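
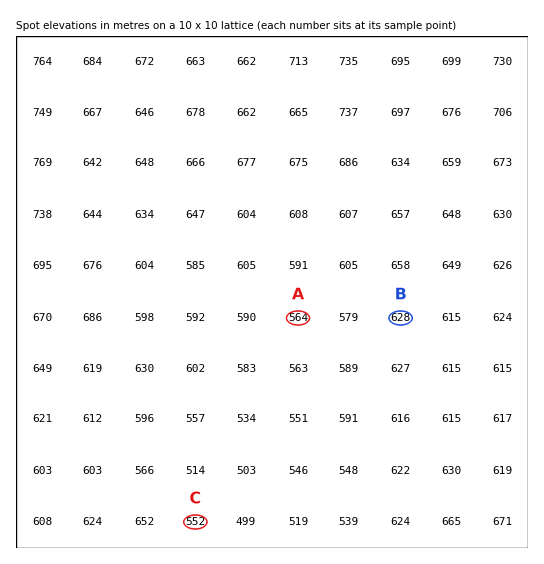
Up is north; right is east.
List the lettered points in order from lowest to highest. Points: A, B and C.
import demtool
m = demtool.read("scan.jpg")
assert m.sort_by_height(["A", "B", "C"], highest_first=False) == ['C', 'A', 'B']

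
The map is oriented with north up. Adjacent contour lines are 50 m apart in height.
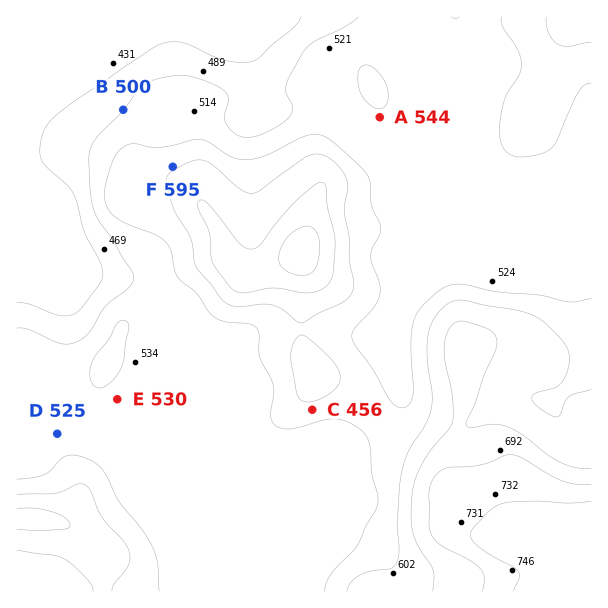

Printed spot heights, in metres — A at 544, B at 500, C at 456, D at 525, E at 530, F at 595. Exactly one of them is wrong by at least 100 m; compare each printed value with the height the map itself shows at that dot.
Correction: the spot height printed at C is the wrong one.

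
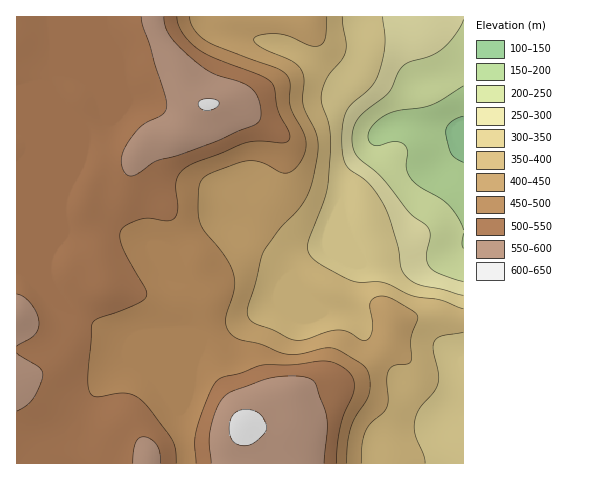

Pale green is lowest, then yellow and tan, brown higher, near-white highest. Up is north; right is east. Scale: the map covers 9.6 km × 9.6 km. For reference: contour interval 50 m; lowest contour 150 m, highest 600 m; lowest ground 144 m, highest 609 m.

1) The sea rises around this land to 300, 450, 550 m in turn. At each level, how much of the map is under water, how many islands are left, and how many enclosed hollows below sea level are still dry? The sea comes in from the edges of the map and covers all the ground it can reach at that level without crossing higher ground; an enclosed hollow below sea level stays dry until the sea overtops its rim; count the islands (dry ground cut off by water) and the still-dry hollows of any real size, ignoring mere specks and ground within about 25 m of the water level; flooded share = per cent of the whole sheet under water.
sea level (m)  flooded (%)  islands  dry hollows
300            12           0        0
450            43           0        0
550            89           0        0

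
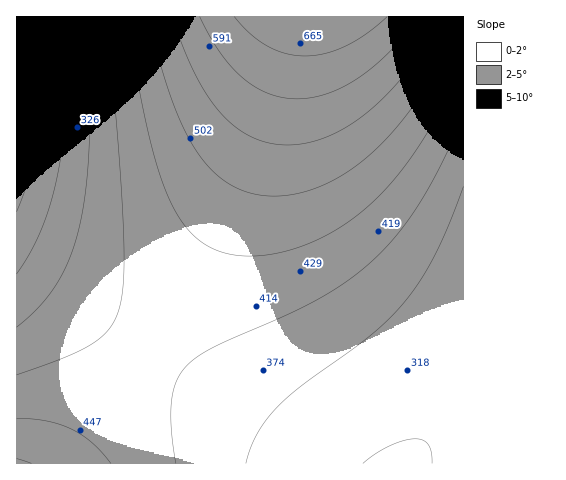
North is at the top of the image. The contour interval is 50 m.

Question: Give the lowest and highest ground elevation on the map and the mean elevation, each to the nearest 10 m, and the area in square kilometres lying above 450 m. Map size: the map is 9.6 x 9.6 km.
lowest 170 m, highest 700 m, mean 420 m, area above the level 29.7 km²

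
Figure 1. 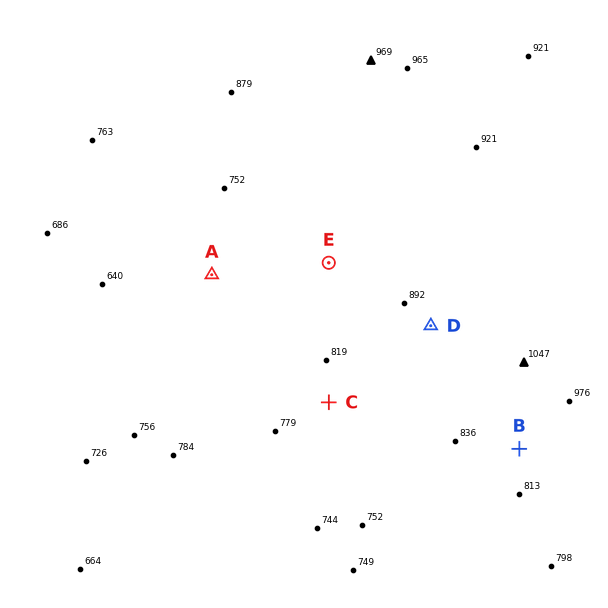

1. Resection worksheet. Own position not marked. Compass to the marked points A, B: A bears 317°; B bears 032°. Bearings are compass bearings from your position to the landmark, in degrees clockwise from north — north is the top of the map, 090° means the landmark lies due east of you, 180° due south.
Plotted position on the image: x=461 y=542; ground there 780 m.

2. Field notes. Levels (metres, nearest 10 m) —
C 800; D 920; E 850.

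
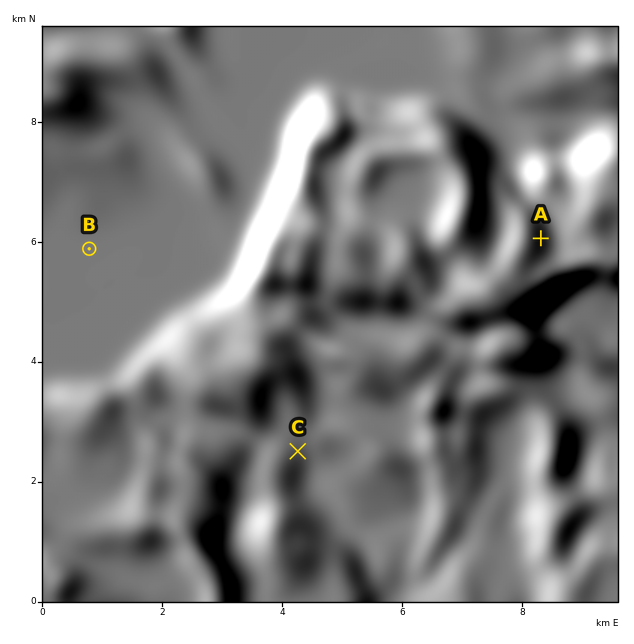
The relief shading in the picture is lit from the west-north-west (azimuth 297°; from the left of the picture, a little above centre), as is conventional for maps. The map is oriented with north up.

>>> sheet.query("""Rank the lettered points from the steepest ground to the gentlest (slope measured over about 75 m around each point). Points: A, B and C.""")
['A', 'C', 'B']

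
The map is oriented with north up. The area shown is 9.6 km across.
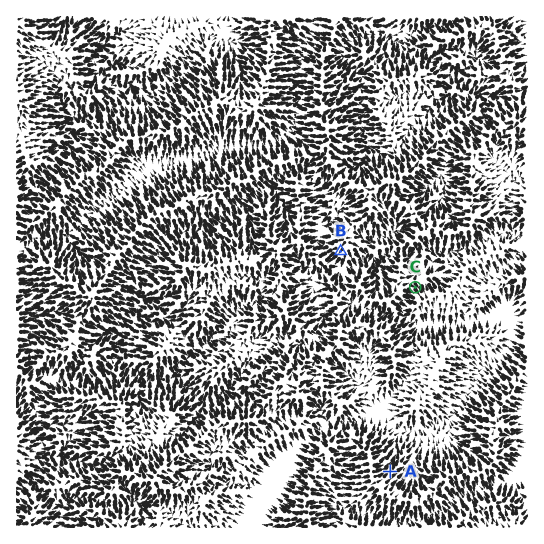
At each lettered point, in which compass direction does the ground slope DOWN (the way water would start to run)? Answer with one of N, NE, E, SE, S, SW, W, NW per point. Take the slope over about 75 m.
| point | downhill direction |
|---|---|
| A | NE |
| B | SW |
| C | SE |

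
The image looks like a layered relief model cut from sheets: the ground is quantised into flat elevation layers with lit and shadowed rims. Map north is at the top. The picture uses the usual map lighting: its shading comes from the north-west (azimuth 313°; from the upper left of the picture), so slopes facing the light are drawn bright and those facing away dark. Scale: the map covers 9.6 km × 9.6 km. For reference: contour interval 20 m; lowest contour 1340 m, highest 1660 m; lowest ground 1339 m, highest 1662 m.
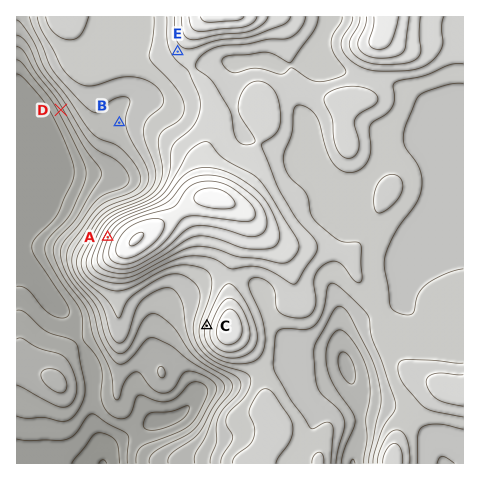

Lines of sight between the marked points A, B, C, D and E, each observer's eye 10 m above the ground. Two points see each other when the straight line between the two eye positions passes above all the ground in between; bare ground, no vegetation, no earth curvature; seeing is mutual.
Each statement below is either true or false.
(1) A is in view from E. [true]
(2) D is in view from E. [false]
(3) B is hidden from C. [true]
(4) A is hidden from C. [true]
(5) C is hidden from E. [true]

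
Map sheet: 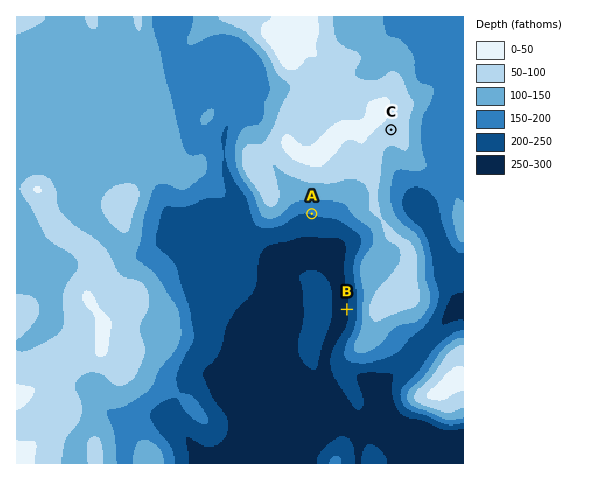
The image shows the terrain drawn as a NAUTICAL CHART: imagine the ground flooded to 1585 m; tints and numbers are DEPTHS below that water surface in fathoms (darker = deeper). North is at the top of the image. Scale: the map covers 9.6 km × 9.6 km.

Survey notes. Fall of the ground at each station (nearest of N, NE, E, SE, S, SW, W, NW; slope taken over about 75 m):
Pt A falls S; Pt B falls W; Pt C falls SE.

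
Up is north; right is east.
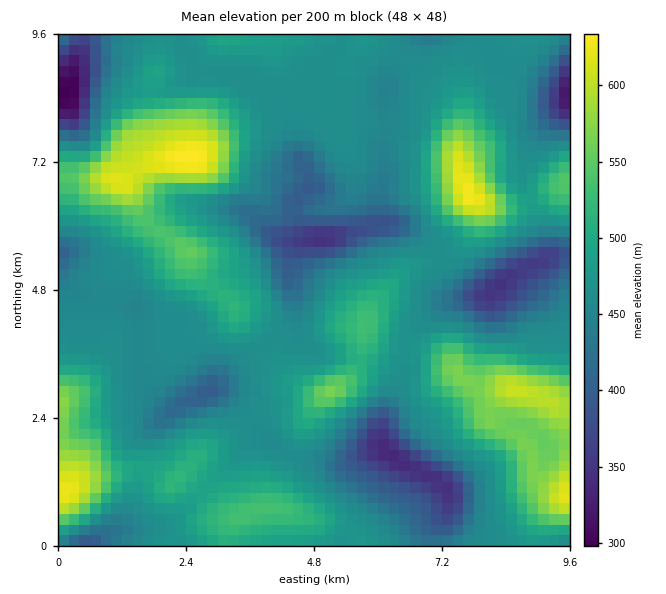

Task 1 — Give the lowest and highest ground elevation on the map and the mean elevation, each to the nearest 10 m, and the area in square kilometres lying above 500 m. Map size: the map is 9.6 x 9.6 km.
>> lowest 290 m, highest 630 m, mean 480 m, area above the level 24.1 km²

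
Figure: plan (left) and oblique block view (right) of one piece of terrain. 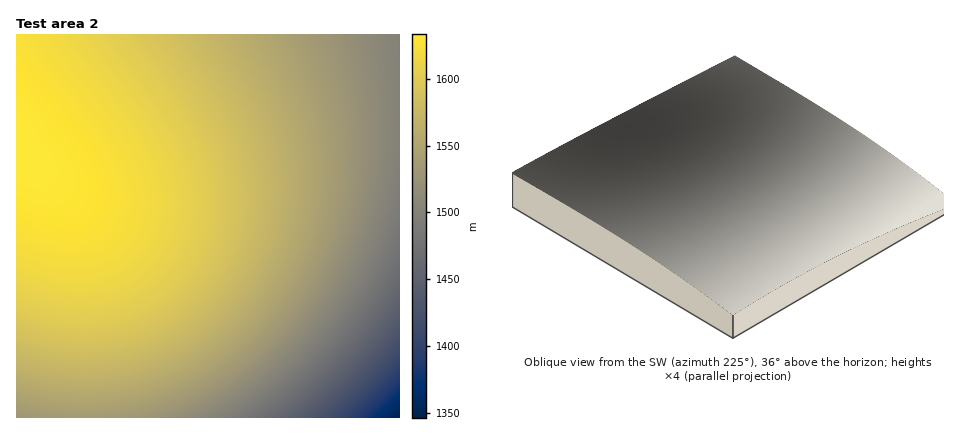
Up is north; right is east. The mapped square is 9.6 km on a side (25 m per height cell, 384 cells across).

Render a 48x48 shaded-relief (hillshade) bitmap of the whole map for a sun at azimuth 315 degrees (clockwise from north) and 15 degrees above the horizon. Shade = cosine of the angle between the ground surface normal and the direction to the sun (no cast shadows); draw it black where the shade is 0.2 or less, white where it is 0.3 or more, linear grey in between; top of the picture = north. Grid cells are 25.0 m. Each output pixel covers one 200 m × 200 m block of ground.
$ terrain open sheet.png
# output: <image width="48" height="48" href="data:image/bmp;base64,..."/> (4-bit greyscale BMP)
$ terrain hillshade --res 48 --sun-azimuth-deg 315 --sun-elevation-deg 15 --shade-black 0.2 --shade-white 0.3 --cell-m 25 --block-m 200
<image width="48" height="48" href="data:image/bmp;base64,Qk32BAAAAAAAAHYAAAAoAAAAMAAAADAAAAABAAQAAAAAAIAEAAATCwAAEwsAABAAAAAAAAAAAAAAABEREQAiIiIAMzMzAERERABVVVUAZmZmAHd3dwCIiIgAmZmZAKqqqgC7u7sAzMzMAN3d3QDu7u4A////AGZmZmVVVVVERERDMzMyIiIhEREREAAAAGZmZmZVVVVURERDMzMyIiIiEREREQAAAGZmZmZlVVVVREREMzMzMiIiIhEREREAAGZmZmZmVVVVVEREQzMzMyIiIiERERERAHdmZmZmZVVVVUREREMzMzIiIiIhEREREXd3ZmZmZlVVVVREREQzMzMyIiIiEREREXd3dmZmZmVVVVVERERDMzMzIiIiIhEREXd3d2ZmZmZlVVVVREREMzMzMyIiIiIREXd3d3ZmZmZmVVVVVERERDMzMzIiIiIhEXd3d3d2ZmZmZVVVVUREREMzMzMyIiIiIXd3d3d3ZmZmZlVVVVRERERDMzMzMiIiInd3d3d3dmZmZmVVVVVUREREMzMzMyIiInd3d3d3d3ZmZmZlVVVVRERERDMzMzMiIoiHd3d3d3dmZmZmVVVVVUREREQzMzMzIoiId3d3d3d2ZmZmZVVVVVRERERDMzMzM4iIiHd3d3d3ZmZmZmVVVVVUREREQzMzM4iIiId3d3d3d2ZmZmZVVVVVREREREMzM4iIiIiHd3d3d3ZmZmZmVVVVVUREREQzM4iIiIiId3d3d3dmZmZmZVVVVVVEREREM4iIiIiIh3d3d3d3ZmZmZmVVVVVURERERIiIiIiIiId3d3d3dmZmZmZVVVVVVERERIiIiIiIiIh3d3d3d2ZmZmZmVVVVVVRERIiIiIiIiIiHd3d3d3dmZmZmZVVVVVVERIiIiIiIiIiIh3d3d3d2ZmZmZmVVVVVVRIiIiIiIiIiIiHd3d3d3dmZmZmZlVVVVVYmIiIiIiIiIiId3d3d3d2ZmZmZmVVVVVZmYiIiIiIiIiIh3d3d3d3dmZmZmZlVVVZmZmIiIiIiIiIiHd3d3d3d2ZmZmZmVVVZmZmYiIiIiIiIiIh3d3d3d3dmZmZmZlVZmZmZmIiIiIiIiIiHd3d3d3d2ZmZmZmVZmZmZmYiIiIiIiIiId3d3d3d3dmZmZmZpmZmZmZiIiIiIiIiIh3d3d3d3d2ZmZmZpmZmZmZmIiIiIiIiIiId3d3d3d3ZmZmZpmZmZmZmIiIiIiIiIiIh3d3d3d3d2ZmZpmZmZmZmYiIiIiIiIiIiHd3d3d3d3ZmZpmZmZmZmZiIiIiIiIiIiId3d3d3d3dmZpmZmZmZmZmIiIiIiIiIiIiHd3d3d3d2ZpmZmZmZmZmIiIiIiIiIiIiId3d3d3d3ZpmZmZmZmZmYiIiIiIiIiIiIh3d3d3d3d5mZmZmZmZmYiIiIiIiIiIiIiHd3d3d3d5mZmZmZmZmYiIiIiIiIiIiIiId3d3d3d5mZmZmZmZmYiIiIiIiIiIiIiIh3d3d3d5mZmZmZmZmYiIiIiIiIiIiIiIiHd3d3d5mZmZmZmZmYiIiIiIiIiIiIiIiId3d3d5mZmZmZmZmIiIiIiIiIiIiIiIiId3d3d5mZmZmZmZmIiIiIiIiIiIiIiIiIh3d3d5mZmZmZmYiIiIiIiIiIiIiIiIiIh3d3d5mZmZmZmIiIiIiIiIiIiIiIiIiIiHd3dw=="/>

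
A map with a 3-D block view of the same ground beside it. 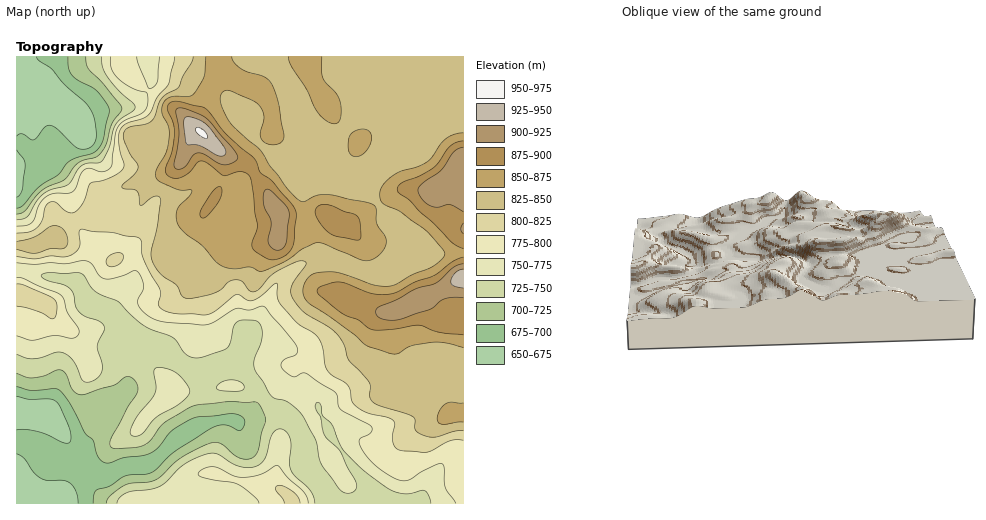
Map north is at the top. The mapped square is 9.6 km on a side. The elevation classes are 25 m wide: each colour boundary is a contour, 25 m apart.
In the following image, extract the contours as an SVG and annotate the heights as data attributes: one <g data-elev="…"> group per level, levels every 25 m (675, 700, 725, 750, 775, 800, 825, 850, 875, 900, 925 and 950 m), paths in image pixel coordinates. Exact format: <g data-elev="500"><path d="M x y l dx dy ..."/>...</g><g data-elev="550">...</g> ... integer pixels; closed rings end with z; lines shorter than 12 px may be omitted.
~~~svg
<g data-elev="675"><path d="M17 454l7 4 9 14 8 6 7 3 15-1 7 3 6 9 2 11"/><path d="M17 396l12 3 21 0 6 3 4 5 8 18 3 14-2 4-3 0-26-11-14-3-9 1"/><path d="M17 150l7 9 1 6-3 25-2 4-3 3"/><path d="M36 57l4 4 12 8 12 15 25 23 6 13 1 19-2 5-4 4-6 1-5 0-5-4-18-17-7-3-4 2-11 13-3-1-9-5-3 0-2 2"/></g><g data-elev="700"><path d="M17 387l14 3 23-2 6 2 10 14 14 28 9 8 5 17 4 4 4 2 18-5 17-2 10-3 7-6 15-17 21-12 38-4 7 1 5 4 0 6-3 5-16-5-11 2-40 25-21 20-7 2-20 2-16 10-13 4-3 4-1 9"/><path d="M68 57l1 11 3 7 6 6 18 9 12 17 1 6-6 28-4 6-5 5-18 6-7 4-10 12-19 12-16 19-7 3"/></g><g data-elev="725"><path d="M17 373l10 4 6 1 10-2 13-6 5 0 6 5 6 15 8 5 32-10 13-8 7 2 4 5 1 7-27 48-1 7 5 3 21-2 9-2 6-5 14-18 30-17 37-3 24 0 4 4 5 10 0 6-7 28-6 8-6 1-5-1-7-3-13-11-6-2-6 1-29 15-25 22-8 2-17 1-7 3-13 10-4 7"/><path d="M86 57l2 11 14 14 17 21 3 4 0 3-10 13-6 21-7 11-4 3-17 5-13 16-22 10-7 8-11 14-8 3"/></g><g data-elev="750"><path d="M315 503l-1-7-4-5-15-14-4-6-2-8 2-17-1-7-4-7-6-3-4 1-3 3-8 25-3 5-5 3-7 2-9-1-9-3-15-10-10 0-24 11-22 21-10 3-24 3-7 6-3 5"/><path d="M132 436l5 0 4-2 14-16 22-13 11-9 2-3-1-5-6-8-7-7-14-5-5 0-3 1 2 18-1 6-21 28-4 10z"/><path d="M219 390l20 1 4-1 1-3-2-4-4-2-10-1-6 2-5 4-1 2z"/><path d="M17 354l9 4 7 1 8-1 15-6 7 1 10 7 8 19 4 3 10-2 7-8 0-9-5-17 7-16-1-5-5-4-11-4-7-4-4-6-2-12-3-5-7-5-17-4-5-4 0-2 5-2 30 0 5 1 14 18 22 9 15 16 13 10 27 11 12 15 8 5 9-1 23-8 5-5 3-17 3-4 6-3 14 1 4 4 2 8-1 11-7 17 2 11 16 25 16 5 14 13 14 25 5 24 19 25 6 4 5 0 5-4 0-5-16-33-16-16-3-18-6-10 1-4 2-1 3 4 2 10 10 10 9 23 19 19 24 19 11 5 11 2 18-3 4 4 2 8"/><path d="M101 57l2 10 3 8 12 15 16 14 1 5-15 10-4 5-7 24-7 13-4 2-11 0-5 2-4 5-9 14-24 9-8 8-9 15-4 3-7 1"/></g><g data-elev="775"><path d="M308 503l-1-5-3-6-16-14-10-12-4 0-12 8-14 3-13-1-21-9-10 1-6 5 1 2 5 3 34 6 16 12 5 7"/><path d="M17 336l15 4 22-4 19 2 4-2 2-4-1-5-11-15-3-13-3-4-37-16-7-2"/><path d="M17 263l17 1 16-1 14 1 21-3 7 3 9 13 5 2 16-3 11-5 4 0 4 6 3 8-1 5-5 10 1 6 11 11 14 5 43 3 8-3 21-13 14 1 14-4 29 34 4 8 1 4-3 3-12 6-2 4 1 3 11 9 9-4 4 0 27 17 4 5 1 10 3 5 30 16 1 3-1 3-10 6-2 4 4 9 8 10 19 15 14 5 7-2 10-7 14-7 7-1 2 4 1 19 11 16"/><path d="M110 57l1 11 7 10 14 10 15 5 1 8-2 8-6 5-16 7-6 6-3 8-3 29-2 5-8 3-12-4-6 2-3 4-7 17-5 2-14 0-8 3-8 9-7 17-5 3-10 1"/><path d="M159 57l-1 24-4 5-4 3-11-23-2-9"/></g><g data-elev="800"><path d="M300 503l-2-5-5-6-10-6-6 0-2 3 8 10 1 4"/><path d="M17 306l22 6 13 7 3-2 2-8-1-7-4-5-27-12-8-1"/><path d="M110 267l6-1 5-3 2-5-1-4-6-1-8 4-2 6z"/><path d="M17 257l18 2 15-3 13 1 7-2 9-7 1-5-1-11 2-3 32 4 25 4 3 5 1 11 2 8 16 29-1 16 6 5 11 3 33 0 8-4 18-15 4 0 10 6 4-1 7-4 17-13 0 13 2 7 18 20 16 10 5 5 4 9 5 22 5 6 16 11 2 4 2 11 2 3 12 8 21 5 6 4 2 3-2 16 4 9 6 2 23 1 25-11 12-1"/><path d="M174 57l-5 26-12 14-7 17-7 4-17 6-6 6-1 14 5 21-2 5-13 8-19 6-7 18-8 10-7 0-12-10-6 0-4 4-4 14-4 7-9 5-12 1"/></g><g data-elev="825"><path d="M17 249l12 4 7 0 14-4 13 0 4-3 1-5-1-6-4-6-4-3-5 0-5 1-15 10-17 5"/><path d="M193 57l-1 5-9 13-4 12-13 7-5 5-9 22-6 3-17 3-5 7 1 9 13 24-3 6-12 11-1 3 15 4 2 3 1 11 14-9 5 1 2 2-4 28-6 26 1 8 5 8 7 8 13 8 6 12 6 2 25-6 7-3 8-8 6-2 7 1 7 9 6 2 4-3 10-12 8-6 20-9 8-1 1 2 0 2-15 21 0 6 1 5 12 15 25 15 10 10 6 9 4 14 21 23 0 13 2 6 7 3 33 11 3 3 0 11 10 6 10 1 19-6 9 0"/></g><g data-elev="850"><path d="M463 403l-12-1-5 2-6 6-3 8 2 5 3 1 21-2"/><path d="M352 156l4 1 5-2 8-7 3-11-2-5-2-2-10 0-8 5-2 13 1 4z"/><path d="M463 133l-9 1-8 5-6 6-8 12-6 6-10 4-16 4-8 5-8 8-4 8 0 7 3 5 17 8 31 23 13 16 1 4-4 5-11 8-17 6-17 10-7 2-17-1-36-13-20 1-4 2-5 4-3 6-1 6 2 7 4 6 24 15 22 16 9 9 6 3 25 7 4-1 12-7 21-4 14 1 17 4"/><path d="M206 57l-2 19-9 17-6 3-20 1-4 4-3 7 0 7 7 13 0 9-2 14-10 18-1 8 3 4 16 8 17 2-2 4-10 10-3 6-1 9 4 8 7 7 15 11 15 17 13 5 20-1 9 4 4 0 21-9 18-13 16-6 7 1 37 16 7 1 7-4 8-8 2-8-2-6-7-12-1-14-1-3-8-4-39-7-10 0-14 7-5-2-14-14-15-20-10-16-30-27-7-13-3-9 1-7 6-4 24 10 9 7 4 9-4 18 1 4 3 4 5 2 7 1 5-3 3-4-6-35-7-20-7-6-16-5-7-4-7-6-2-5"/><path d="M288 57l3 9 16 23 11 23 9 9 9 3 3-2 2-5 0-14-4-9-11-11-3-5-1-21"/></g><g data-elev="875"><path d="M270 260l7-1 7-2 5-4 4-6 3-31-2-9-22-26-12-8-6-15-28-24-19-25-5-2-22-5-9 0-3 4-1 3 6 14 1 12-2 17-6 17 1 5 6 4 8-1 7-4 9-11 4-1 7 2 15 12 16-3 9 2 3 7 6 44-5 22 5 6z"/><path d="M463 257l-10 4-19 14-18 7-24 12-20 0-25-10-8-2-18 4-4 5 3 5 20 16 18 8 13 9 20 0 28-4 20 7 24 3"/><path d="M354 240l4 0 3-3-1-15-3-6-28-11-7 0-5 2-2 5 1 4 11 15 8 5z"/><path d="M201 218l6-2 11-14 4-9-1-6-4 0-3 3-9 14-5 9z"/><path d="M463 141l-7 1-6 4-12 17-6 6-14 8-16 6-4 3-1 4 2 3 11 7 41 42 12 6"/></g><g data-elev="900"><path d="M463 264l-10 4-18 15-19 6-19 11-18 7-3 3 0 3 2 4 5 2 15 1 33-11 14-10 18-1"/><path d="M277 250l6-2 3-5 3-30-5-10-13-12-5-2-3 5 1 10 7 19-3 19 3 5z"/><path d="M176 169l4 0 4-2 9-11 4-3 6 1 14 9 7 2 11-3 3-5-6-9-25-29-18-9-10-2-3 3 3 23-5 30z"/><path d="M463 147l-9 5-12 18-20 14-4 7 4 8 8 6 8 2 13-2 12 7"/></g><g data-elev="925"><path d="M463 269l-8 4-4 9 3 4 9 2"/><path d="M218 156l6-1 2-5-16-22-11-8-9-3-4 0-2 7 3 20 13 2z"/></g><g data-elev="950"><path d="M205 138l3-1-2-5-5-4-5 0-1 2 2 2z"/></g>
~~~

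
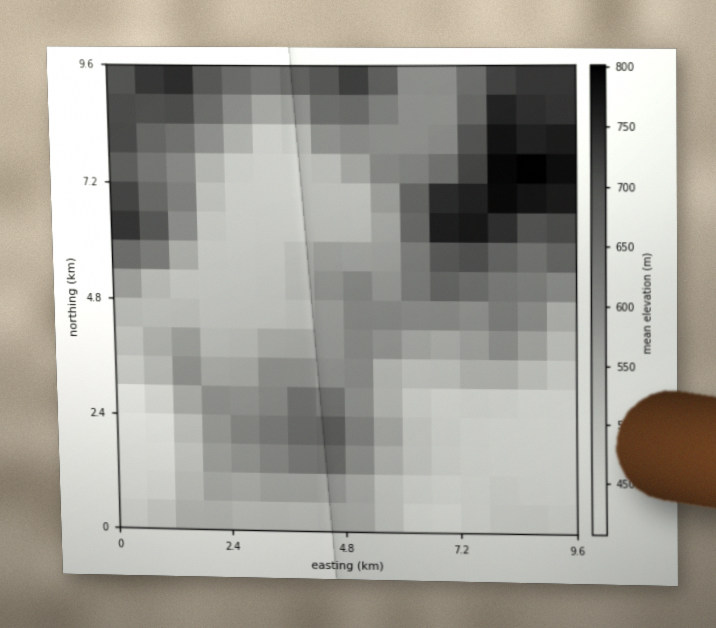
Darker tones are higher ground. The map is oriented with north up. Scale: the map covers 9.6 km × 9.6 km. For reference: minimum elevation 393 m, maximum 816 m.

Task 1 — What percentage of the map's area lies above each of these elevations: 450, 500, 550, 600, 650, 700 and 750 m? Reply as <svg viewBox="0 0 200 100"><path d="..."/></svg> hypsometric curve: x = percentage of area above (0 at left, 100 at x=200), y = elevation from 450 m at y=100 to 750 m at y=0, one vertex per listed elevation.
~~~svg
<svg viewBox="0 0 200 100"><path d="M185 100l-20-17-17-16-60-17-38-17-21-16-19-17"/></svg>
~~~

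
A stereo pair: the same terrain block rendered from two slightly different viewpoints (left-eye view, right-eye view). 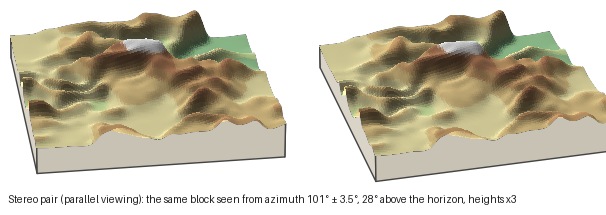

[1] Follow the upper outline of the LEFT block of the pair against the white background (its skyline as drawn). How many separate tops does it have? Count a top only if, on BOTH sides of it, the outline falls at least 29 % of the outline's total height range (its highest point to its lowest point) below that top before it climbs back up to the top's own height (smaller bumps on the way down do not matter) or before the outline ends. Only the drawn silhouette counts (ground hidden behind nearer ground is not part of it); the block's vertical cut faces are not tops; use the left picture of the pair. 0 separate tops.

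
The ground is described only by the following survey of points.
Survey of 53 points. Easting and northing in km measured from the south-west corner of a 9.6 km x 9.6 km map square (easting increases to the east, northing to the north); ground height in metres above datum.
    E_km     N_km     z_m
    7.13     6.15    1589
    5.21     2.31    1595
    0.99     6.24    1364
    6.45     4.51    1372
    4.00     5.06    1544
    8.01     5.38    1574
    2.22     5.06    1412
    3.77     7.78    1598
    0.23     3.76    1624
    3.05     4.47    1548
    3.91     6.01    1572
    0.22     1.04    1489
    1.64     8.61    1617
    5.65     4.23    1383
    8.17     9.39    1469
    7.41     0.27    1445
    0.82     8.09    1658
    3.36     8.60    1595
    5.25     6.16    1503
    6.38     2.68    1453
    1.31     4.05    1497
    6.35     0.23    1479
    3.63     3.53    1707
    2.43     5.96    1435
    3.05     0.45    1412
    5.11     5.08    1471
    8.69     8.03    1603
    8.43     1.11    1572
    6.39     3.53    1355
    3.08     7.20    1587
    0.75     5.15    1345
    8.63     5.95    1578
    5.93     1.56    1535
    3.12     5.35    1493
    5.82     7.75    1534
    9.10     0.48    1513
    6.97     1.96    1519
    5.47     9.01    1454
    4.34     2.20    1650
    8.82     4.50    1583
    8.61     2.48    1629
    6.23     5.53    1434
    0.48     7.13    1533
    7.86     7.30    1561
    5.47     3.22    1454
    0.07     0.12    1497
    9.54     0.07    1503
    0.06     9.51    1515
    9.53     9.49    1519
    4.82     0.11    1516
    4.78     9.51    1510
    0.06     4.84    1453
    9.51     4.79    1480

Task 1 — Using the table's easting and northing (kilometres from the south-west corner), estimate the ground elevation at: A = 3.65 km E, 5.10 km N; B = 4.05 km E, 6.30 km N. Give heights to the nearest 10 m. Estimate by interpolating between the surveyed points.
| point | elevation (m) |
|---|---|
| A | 1530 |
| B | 1580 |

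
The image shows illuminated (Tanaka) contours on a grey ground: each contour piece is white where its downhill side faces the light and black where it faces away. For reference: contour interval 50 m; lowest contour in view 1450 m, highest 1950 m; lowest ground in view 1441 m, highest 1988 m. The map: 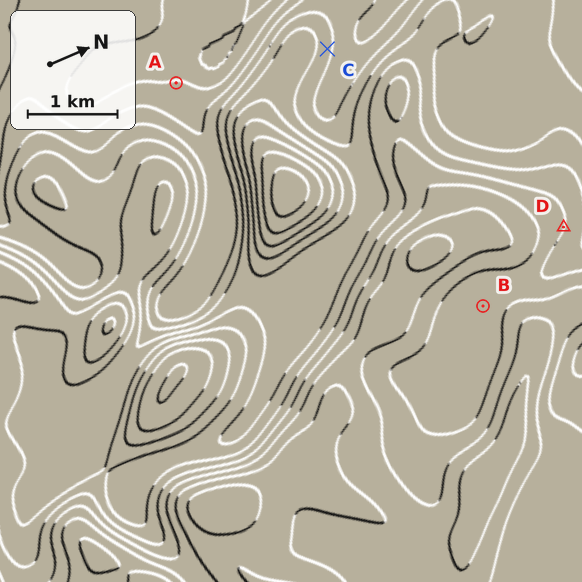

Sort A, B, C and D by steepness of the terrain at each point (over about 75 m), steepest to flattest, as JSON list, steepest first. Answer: ["C", "D", "A", "B"]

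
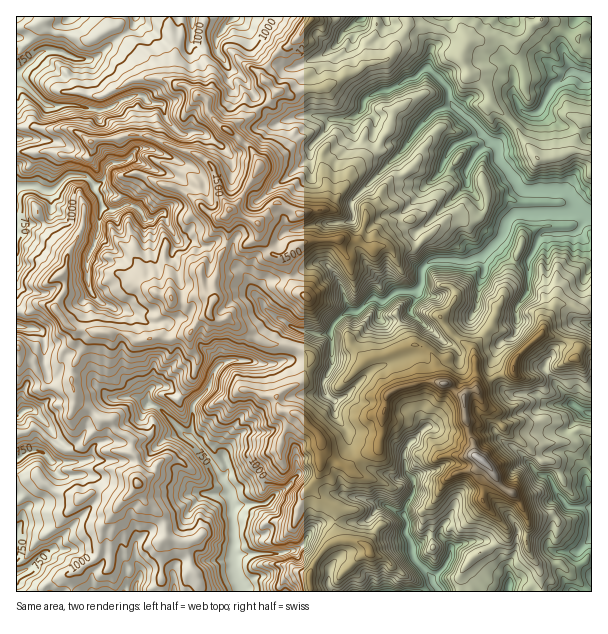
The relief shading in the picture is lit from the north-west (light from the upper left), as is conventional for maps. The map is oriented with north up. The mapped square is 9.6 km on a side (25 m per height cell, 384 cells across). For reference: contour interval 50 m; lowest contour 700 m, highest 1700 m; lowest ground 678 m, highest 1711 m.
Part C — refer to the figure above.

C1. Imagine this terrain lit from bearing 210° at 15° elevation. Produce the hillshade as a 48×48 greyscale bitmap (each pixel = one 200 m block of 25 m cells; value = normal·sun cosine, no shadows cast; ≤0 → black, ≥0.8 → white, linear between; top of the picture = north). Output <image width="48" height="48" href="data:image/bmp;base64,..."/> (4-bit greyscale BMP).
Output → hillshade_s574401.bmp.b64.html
<image width="48" height="48" href="data:image/bmp;base64,Qk32BAAAAAAAAHYAAAAoAAAAMAAAADAAAAABAAQAAAAAAIAEAAATCwAAEwsAABAAAAAAAAAAAAAAABEREQAiIiIAMzMzAERERABVVVUAZmZmAHd3dwCIiIgAmZmZAKqqqgC7u7sAzMzMAN3d3QDu7u4A////ACE3iIp4dliSAEqWzWFrqu/SK6hja4g1k2M1VohmiGhgAGmoliN6nP0Ai2hle7kVMVcyJHZWqYgwAmiFAAZ3rHAC6TZmnOIABHqGZ4ZXmYdVMmmZmSeIgwANtJVXvaADMZmqmYdmh2IjEXvd+2VkAAAudtus23N4QKiJmHh3mDAAAGh2mbhRAABfq83vqrNCALh3mHeIpwAAAGYiaLpjAAC6qpz9XlAAAZmHd2ZpggAAAmiGV5cxFGvVqavX3QAAY5pzIkRoURE1JK3ew2ZXvNc2m87MsAALYlYAIkZ0ASSDBs7v1JqLplAOuM7aAAC6JSAGh2hjACQAKc7uisllNnBfyJ2wAAvDRoOcqYdjAAAAi7u6TMcxWFCZl2gAAJlEZavJuZhyAQAJzbh2fbQBVjKWMVUAB2IzRSZauJlQAAGd3cqprGAEiHV3V6kChBIyEDOcl2IAAC2s7d3clQAGiGNIq7kWIBEAAKzbhgAAA+u4m97ZMAA1VlV6vcdBAAAQW+25cgNDm8moObpiAACJVkWL3qEAB4ln3bl4UlqZq7y3RRAAIxNYdSFGgwAAnoJM3JZHVZmKvOyUYwADMyMGhkEAAAEAiAGe20JHeJmrvdyiaIvKhhAZZURUIAUAIDeqlABJqaqqq6yUz/+3MABbIAEwAGIBIDiVAAKcp3VENWh63sYgAARyAAAACkAEIAUwAJztQQABNHdqpyAAb+eAAAIAugAEEFEAA5y2AABXirl4UQAL/8UwYBADQCIUFCACVkZzEAq5mnRnMACu20AKwoAQJ1ACEgIRAFZ2EHuHZCJ3ECfKggAPuau2hQAAABQgAFVEAGdUMiR0Ekm7ggCfaM9jEAAAABQQAGUyACU0M0NBFIzLdTb7StkFQQJDAFEAAGVTAxRUAjAjV5umRXvGWGEnrKmFM2AAAHVCAiVBAAWIupuTMiIAAQAEmImFUxEQEokgIhAAABus3LhDVSEAAwAkM2dVUgIzMqgAYQAwXLq8iWAEdUZAIwIhIRMkRCRERXADcAe7//2lUQAQAAABICEAAQAkNEVUaVBHIAv//clTcAdQAAADMAARAABxAGd3nazMVvuFRERIYDdRAAMRQwA0IANABt3Mze7t79hAFFeaAGcQACMQEyAUIBYALP7Ly4iZ35vLu6cwA7QAASIQAUIBJBMAfcVWlmZouieryRAAbpAAAUAAAjRAJEImvFABIYckMAAAEAF76AAAAAAAA0RCAhB+6QADVhAAAAAAAAveYAE1QyVUElRWIAT9kABHVAAnZ6lgAbnJAABYiJulQgA2YF7XEHZEAAXuzKqHvutgAAOXVYlkVSAAEM6UF4QwAGqEIAN7yoMAADmAAUM1iZcQBtxzR1IxAaUhABMzMgAAAIYAIyATWal1XtczR0FFe3ZBKJZDIhEBBlAEd1IAJEVnvJQ0VzRnzGib3JdjIjISEwA0aWMQEiJEmGRFZVdpp2m5ZGdRFFIjMAJDNGVCASI1hUMiIVdoQ3dhA0VAJlElUARTMrZCAUNVQjIQAWhkAw=="/>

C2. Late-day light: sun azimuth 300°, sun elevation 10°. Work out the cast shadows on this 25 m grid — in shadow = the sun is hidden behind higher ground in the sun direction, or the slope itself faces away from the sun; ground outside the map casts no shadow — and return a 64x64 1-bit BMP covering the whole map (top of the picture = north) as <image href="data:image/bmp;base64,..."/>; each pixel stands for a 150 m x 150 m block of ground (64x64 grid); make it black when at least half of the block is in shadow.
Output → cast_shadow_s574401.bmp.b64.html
<image width="64" height="64" href="data:image/bmp;base64,Qk0+AgAAAAAAAD4AAAAoAAAAQAAAAEAAAAABAAEAAAAAAAACAAATCwAAEwsAAAIAAAAAAAAA////AAAAAAAT/Mf0f/+fPwP+z/B///+/wb7P8Hf/vz9wXE/we/+fPzxcX/85/89/PFwP54H/8/8MHmfDwP/5/4Y/f8HPf/v/gx//wc//x3/Bn//gg/vP/wCP/9yf+e3/AAf/jn/94f8AA/8Hf/zn/xAA/wOx/gf/EwL/Az79D//zhz4HPPwP/+DH+wM4/x//Q+H7wjB/H/8Dn/noYH+//wOf/+Dwf7//wf+64HB/v//R/7zn+H+//8H/3gPsP9//w//PAOYAn//T/+/w8wAd//Gf7/5xgN3/4Z/v/nAAHP3A09/4cAAefQAQH//3wA88YAAP///M55/mACP///33nwdgc/z//POMB8Bj+H//c8AXwEPwf/9zxg+AA/B//jnHB4AH8///+cMDwAXn///85QPAQfP3//7kA+BBv/5//uABxkP/Lvv/+AH2k////f/+EfeB3f3uz/gQ/YDoPfMP/AHewHP+eY/HCcpBf+98799/6AG/x//v/3/gAx+Dn+9/v/4DH4Pv7j+g/4APoPf+BwD/ACHQe/4AQAxAfP17/gEAAFj//T3+gSAAk3//v/XAMfCXn/+/4/Av/4+P/8/n8AAfI4f/9/dwAA8DCB//v38AAAMEB/+ff+AAAwf9/zJ//8ACB/8+Pv184DYD/x48/DhwNgH+HgB9ABgXAP6MAHwMCBcAfogEPA=="/>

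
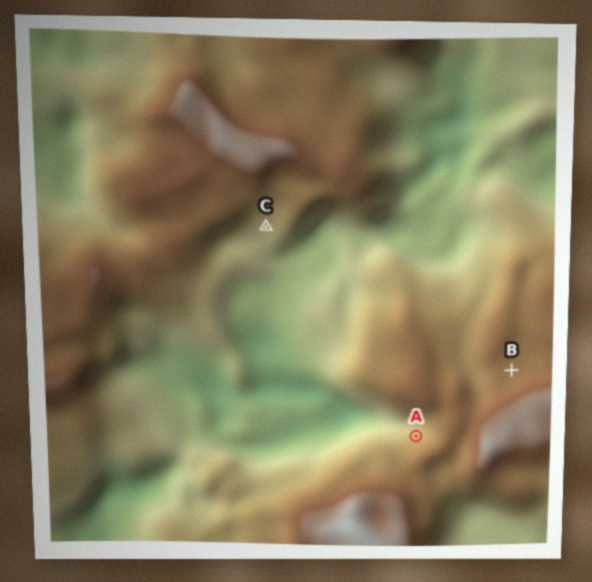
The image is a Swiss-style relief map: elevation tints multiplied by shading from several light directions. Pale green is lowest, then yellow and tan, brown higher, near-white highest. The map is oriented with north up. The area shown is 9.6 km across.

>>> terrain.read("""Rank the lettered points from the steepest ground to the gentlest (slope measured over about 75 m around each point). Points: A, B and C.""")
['A', 'C', 'B']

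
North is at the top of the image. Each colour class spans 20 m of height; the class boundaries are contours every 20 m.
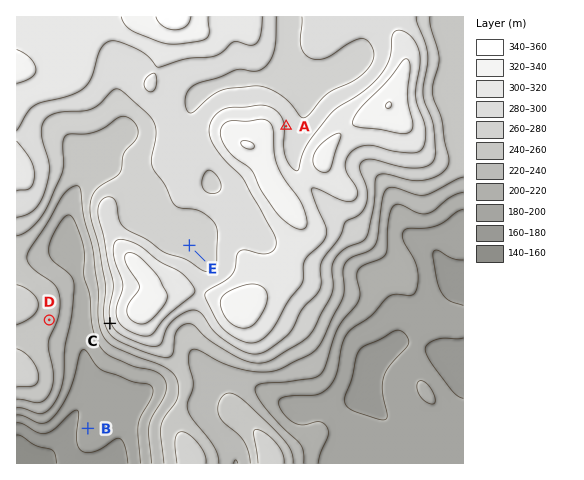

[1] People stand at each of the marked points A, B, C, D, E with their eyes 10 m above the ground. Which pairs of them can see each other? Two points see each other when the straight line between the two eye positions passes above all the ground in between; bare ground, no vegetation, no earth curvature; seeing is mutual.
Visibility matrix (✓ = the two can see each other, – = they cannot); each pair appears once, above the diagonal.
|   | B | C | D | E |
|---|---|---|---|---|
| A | – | – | – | – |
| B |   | ✓ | ✓ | – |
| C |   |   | ✓ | – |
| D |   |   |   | – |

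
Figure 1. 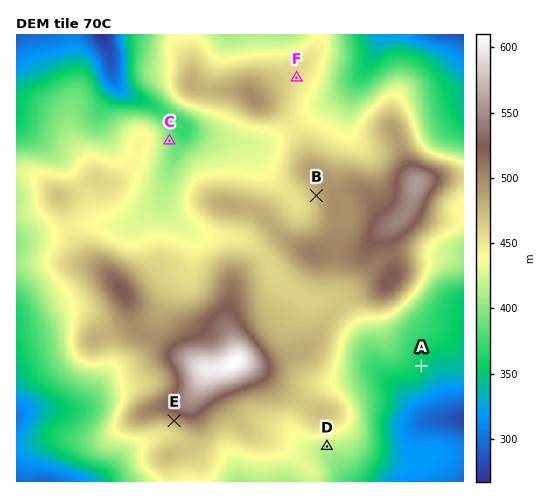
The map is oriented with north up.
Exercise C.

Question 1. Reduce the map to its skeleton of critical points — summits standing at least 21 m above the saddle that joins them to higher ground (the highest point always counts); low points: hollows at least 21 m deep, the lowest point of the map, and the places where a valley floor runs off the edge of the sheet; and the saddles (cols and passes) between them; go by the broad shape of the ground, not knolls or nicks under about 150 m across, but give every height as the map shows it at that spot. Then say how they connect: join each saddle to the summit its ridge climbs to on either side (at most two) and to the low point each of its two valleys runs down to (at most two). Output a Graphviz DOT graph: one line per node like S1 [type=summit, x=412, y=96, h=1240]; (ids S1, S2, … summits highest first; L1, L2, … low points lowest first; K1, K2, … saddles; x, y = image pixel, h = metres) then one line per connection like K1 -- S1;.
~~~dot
graph terrain {
  S1 [type=summit, x=235, y=362, h=610];
  S2 [type=summit, x=417, y=184, h=558];
  S3 [type=summit, x=123, y=290, h=525];
  S4 [type=summit, x=253, y=96, h=499];
  S5 [type=summit, x=59, y=197, h=470];
  L1 [type=low, x=103, y=35, h=267];
  L2 [type=low, x=463, y=420, h=278];
  L3 [type=low, x=463, y=35, h=280];
  L4 [type=low, x=45, y=481, h=294];
  L5 [type=low, x=229, y=35, h=407];
  K1 [type=saddle, x=148, y=336, h=496];
  K2 [type=saddle, x=341, y=304, h=468];
  K3 [type=saddle, x=292, y=126, h=449];
  K4 [type=saddle, x=70, y=228, h=447];
  K5 [type=saddle, x=320, y=35, h=437];
  K1 -- S1;
  K1 -- S3;
  K1 -- L1;
  K1 -- L4;
  K2 -- S1;
  K2 -- S2;
  K2 -- L1;
  K2 -- L2;
  K3 -- S2;
  K3 -- S4;
  K3 -- L1;
  K3 -- L3;
  K4 -- S3;
  K4 -- S5;
  K4 -- L1;
  K4 -- L4;
  K5 -- S4;
  K5 -- L3;
  K5 -- L5;
}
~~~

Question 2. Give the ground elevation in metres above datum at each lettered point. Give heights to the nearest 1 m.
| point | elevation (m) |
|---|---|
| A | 353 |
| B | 479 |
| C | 397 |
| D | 416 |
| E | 489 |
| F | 457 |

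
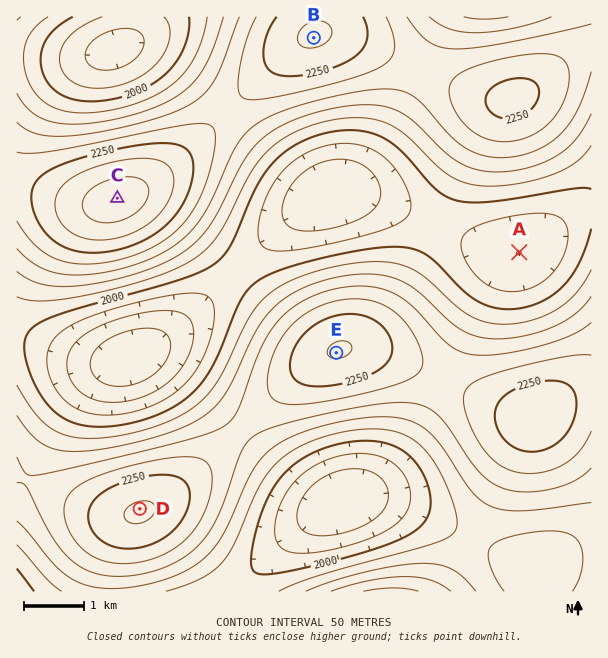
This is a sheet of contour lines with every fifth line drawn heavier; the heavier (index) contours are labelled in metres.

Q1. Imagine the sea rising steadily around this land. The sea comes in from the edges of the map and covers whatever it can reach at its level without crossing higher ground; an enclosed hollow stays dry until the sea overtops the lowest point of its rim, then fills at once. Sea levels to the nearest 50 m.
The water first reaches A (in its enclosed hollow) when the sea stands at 2000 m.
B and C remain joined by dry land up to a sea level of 2200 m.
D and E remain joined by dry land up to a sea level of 2150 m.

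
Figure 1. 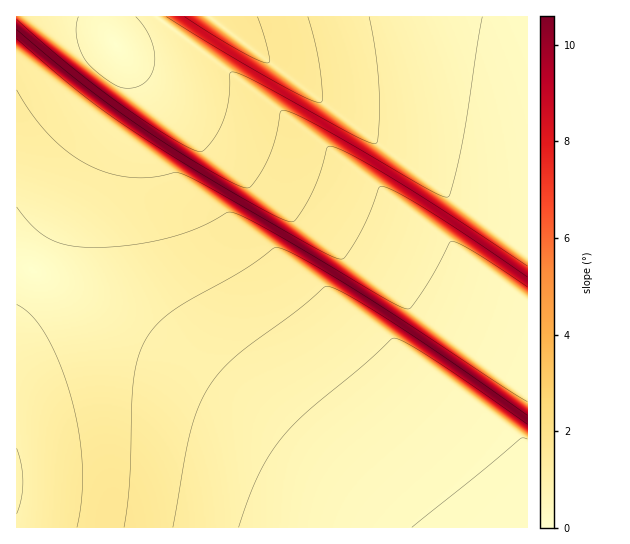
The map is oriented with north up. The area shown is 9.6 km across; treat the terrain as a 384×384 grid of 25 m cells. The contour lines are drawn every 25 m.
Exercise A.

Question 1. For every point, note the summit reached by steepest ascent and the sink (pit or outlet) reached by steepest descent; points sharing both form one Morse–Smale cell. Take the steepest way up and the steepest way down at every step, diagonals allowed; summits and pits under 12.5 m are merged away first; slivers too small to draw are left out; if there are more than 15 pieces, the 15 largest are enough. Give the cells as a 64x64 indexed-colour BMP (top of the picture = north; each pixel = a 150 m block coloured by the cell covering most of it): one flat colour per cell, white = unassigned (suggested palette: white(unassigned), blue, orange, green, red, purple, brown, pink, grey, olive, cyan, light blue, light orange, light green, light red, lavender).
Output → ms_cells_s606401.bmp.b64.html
<image width="64" height="64" href="data:image/bmp;base64,Qk12CAAAAAAAAHYAAAAoAAAAQAAAAEAAAAABAAQAAAAAAAAIAAATCwAAEwsAABAAAAAAAAAA////ALR3HwAOf/8ALKAsACgn1gC9Z5QAS1aMAMJ34wB/f38AIr28AM++FwDox64AeLv/AIrfmACWmP8A1bDFACIiIiIiIiIiIiIiIiIiIiIiIiIiIiIhERERERERERERIiIiIiIiIiIiIiIiIiIiIiIiIiIiIhEREREREREREREiIiIiIiIiIiIiIiIiIiIiIiIiIiIhERERERERERERESIiIiIiIiIiIiIiIiIiIiIiIiIiIhERERERERERERERIiIiIiIiIiIiIiIiIiIiIiIiIiIhEREREREREREREREiIiIiIiIiIiIiIiIiIiIiIiIiIhERERERERERERERESIiIiIiIiIiIiIiIiIiIiIiIiIhERERERERERERERERIiIiIiIiIiIiIiIiIiIiIiIiIhEREREREREREREREREiIiIiIiIiIiIiIiIiIiIiIiIhERERERERERERERERESIiIiIiIiIiIiIiIiIiIiIiIhERERERERERERERERERIiIiIiIiIiIiIiIiIiIiIiIhEREREREREREREREREREiIiIiIiIiIiIiIiIiIiIiIhERERERERERERERERERESIiIiIiIiIiIiIiIiIiIiIRERERERERERERERERERERIiIiIiIiIiIiIiIiIiIiIREREREREREREREREREREREiIiIiIiIiIiIiIiIiIiIRERERERERERERERERERERESIiIiIiIiIiIiIiIiIiIRERERERERERERERERERERERIiIiIiIiIiIiIiIiIiEREREREREREREREREREREREREiIiIiIiIiIiIiIiIiERERERERERERERERERERERERESIiIiIiIiIiIiIiIhERERERERERERERERERERERERERIiIiIiIiIiIiIiIhEREREREREREREREREREREREREREiIiIiIiIiIiIiIhERERERERERERERERERERERERERESIiIiIiIiIiIiIRERERERERERERERERERERERERERERIiIiIiIiIiIiIREREREREREREREREREREREREREREREiIiIiIiIiIiERERERERERERERERERERERERERERERESIiIiIiIiIiERERERERERERERERERERERERERERERERIiIiIiIiIhEREREREREREREREREREREREREREREREREiIiIiIiIRERERERERERERERERERERERERERERERERESIiIiIiIRERERERERERERERERERERERERERERERERERIiIiIiEREREREREREREREREREREREREREREREREREREiIiIhERERERERERERERERERERERERERERERERERERESIiIRERERERERERERERERERERERERERERERERERERERIiEREREREREREREREREREREREREREREREREREREREREhERERERERERERERERERERERERERERERERERERERERERERERERERERERERERERERERERERERERERERERERERERERERERERERERERERERERERERERERERERERERERERERERERERERERERERERERERERERERERERERERERERERERERERERERERERERERERERERERERERERERERERERERERERERERERERERERERERERERERERERERERERERERERERERERERERERERERERERERERERERERERERERERERERERERERERERERERERERERERERERERERERERERERERERERERERERERERERERERERERERERERERERERERERERERERERERERERERERERERERERERERERERERERERERERERERERERERERERERERERERERERERERERERERERERERERERERERERERERERERERERERERERERERERERERERERERERERERERERERERERERERERERERERERERERERERERERERERERERERERERERERERERERERERERERERERERERERERERERERERERERERERERERERERERERERERERERERERERERERERERERERERERERERERERERERERERERERERERERERERERERERERERERERERERERERERERERERERERERERERERERERERERERERERERERERERERERERERERERERERERERERERERERERERERERERERERERERERERERERERERERERERERERERERERERERERERERERERERERERERERERERERERERERERERERERERERERERERERERERERERERERERERERERERERERERERERERERERERERERERERERERERERERERERERERERERERERERERERERERERERERERERERERERERERERERERERERERERERERERERERERERERERERERERERERERERERERERERERERERERERERERERERERERERERERERERERERERERERERERERERERERERERERERERERERERERERERERERERERERERERERERERERERERERERERERERERERERERERERERERERERERERERERERERERERERERERERERERERERERERERERERERERERERERERERERERERERERERERERERERERERERERERERERERERERERERERERERERERERERERERERERERERERERERERERERERERERERERERERERERERERERERERERERERERERERERERERERERERERERERERERERER"/>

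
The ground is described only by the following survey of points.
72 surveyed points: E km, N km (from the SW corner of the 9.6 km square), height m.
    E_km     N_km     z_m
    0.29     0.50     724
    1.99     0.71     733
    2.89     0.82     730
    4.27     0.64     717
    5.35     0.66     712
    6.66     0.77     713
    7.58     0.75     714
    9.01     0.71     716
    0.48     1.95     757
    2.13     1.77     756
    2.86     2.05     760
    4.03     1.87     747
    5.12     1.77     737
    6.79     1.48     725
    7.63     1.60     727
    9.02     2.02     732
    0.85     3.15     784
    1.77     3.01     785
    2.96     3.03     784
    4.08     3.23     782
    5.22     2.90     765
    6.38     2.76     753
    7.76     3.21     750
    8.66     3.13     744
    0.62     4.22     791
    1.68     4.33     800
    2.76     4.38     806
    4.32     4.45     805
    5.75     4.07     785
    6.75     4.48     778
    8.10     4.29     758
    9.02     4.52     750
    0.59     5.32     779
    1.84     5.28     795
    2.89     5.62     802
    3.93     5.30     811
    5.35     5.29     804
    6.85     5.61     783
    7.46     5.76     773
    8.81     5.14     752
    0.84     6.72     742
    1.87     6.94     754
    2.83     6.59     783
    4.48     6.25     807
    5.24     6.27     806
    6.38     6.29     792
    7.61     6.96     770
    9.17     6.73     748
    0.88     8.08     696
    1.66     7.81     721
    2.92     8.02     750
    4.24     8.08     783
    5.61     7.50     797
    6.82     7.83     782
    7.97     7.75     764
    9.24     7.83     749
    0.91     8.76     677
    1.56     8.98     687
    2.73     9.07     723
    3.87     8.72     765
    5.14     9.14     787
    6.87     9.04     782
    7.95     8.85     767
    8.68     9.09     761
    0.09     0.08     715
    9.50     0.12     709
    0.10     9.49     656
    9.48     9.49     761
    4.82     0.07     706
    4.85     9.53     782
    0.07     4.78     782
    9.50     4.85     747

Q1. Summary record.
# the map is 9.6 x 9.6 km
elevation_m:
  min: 655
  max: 811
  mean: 760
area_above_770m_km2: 38.8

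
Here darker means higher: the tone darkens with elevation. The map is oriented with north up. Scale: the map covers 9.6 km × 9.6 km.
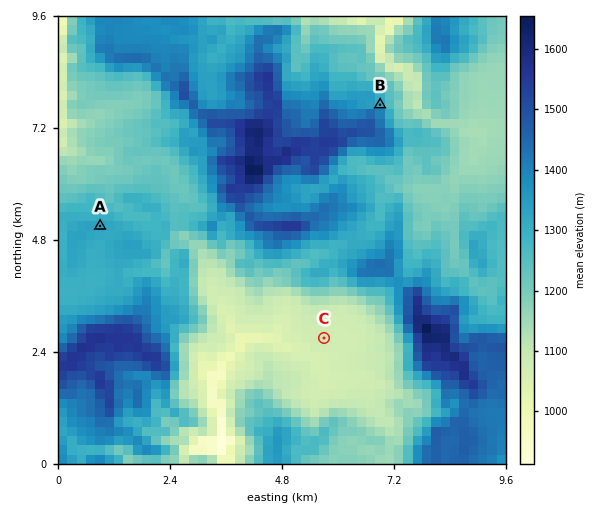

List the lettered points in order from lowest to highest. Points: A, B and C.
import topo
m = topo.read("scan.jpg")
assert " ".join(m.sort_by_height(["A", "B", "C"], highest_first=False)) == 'C B A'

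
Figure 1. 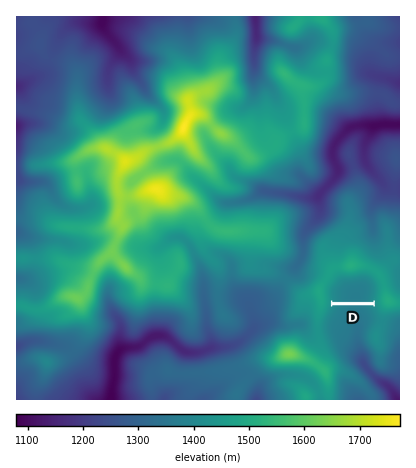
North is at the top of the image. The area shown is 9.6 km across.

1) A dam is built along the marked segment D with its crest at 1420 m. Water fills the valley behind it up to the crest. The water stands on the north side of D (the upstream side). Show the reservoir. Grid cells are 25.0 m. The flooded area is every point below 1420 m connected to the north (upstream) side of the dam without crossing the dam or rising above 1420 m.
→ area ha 62.4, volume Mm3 18.65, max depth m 49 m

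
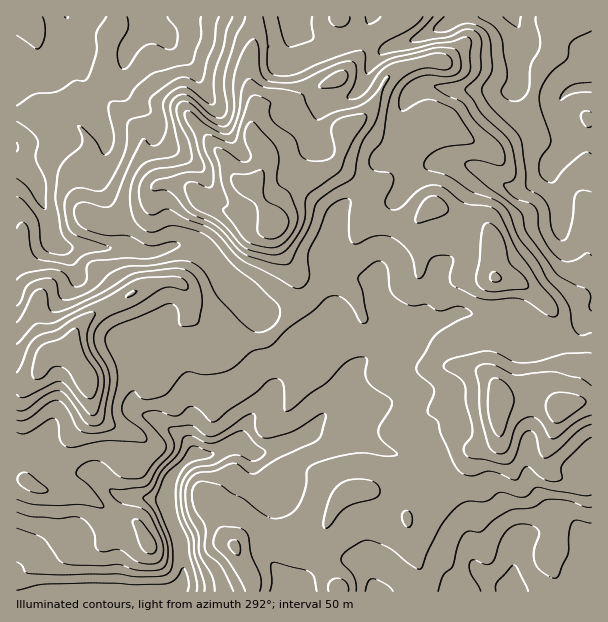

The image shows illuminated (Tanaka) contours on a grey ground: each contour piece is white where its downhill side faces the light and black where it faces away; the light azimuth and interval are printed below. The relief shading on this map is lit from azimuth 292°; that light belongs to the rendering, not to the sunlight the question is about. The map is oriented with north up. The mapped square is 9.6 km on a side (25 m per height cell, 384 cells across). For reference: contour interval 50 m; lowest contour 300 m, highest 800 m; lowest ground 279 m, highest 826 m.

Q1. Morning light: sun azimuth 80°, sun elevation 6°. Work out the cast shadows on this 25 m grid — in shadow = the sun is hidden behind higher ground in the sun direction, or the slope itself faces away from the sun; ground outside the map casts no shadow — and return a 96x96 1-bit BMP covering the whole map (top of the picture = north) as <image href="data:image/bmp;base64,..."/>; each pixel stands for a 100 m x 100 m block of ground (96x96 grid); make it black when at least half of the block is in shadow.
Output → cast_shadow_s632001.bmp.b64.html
<image width="96" height="96" href="data:image/bmp;base64,Qk2+BAAAAAAAAD4AAAAoAAAAYAAAAGAAAAABAAEAAAAAAIAEAAATCwAAEwsAAAIAAAAAAAAA////AAAAAAAA/////g/4AAAAPgAA/////gP4AAAAPgAAH////gDwAAAAPgAAB////AAAAAAAPgAAA////AAAAAAAPgAAAf3/+AAAAAAAPgAAAPz/+AAAAAAAHgAAAPz/8AAAAAAAHgAAAHj/4AAAAYAADgAAAAD/wAAAA4AABAAAAAD/wAAAAwAAAAAAAAH/gAAAAQAAAACAHAH/AADgAAAAAADAHAP+AADgAAAAAA7AAAf+AADwAAAAAD7gAA/8AAD4AAAAAP7AAAf8AAB4AAAAcfyAAIH8AAAYAAAA48AAA4D8AAAAAAAB54AAB4B8AMAAAAOBxwAABwA8QMAAAB/jzwAAAAAA4OAAAP/njwAAAAAA4OAAA///DwAAAAADA8AAD///DwAAAAAPP8AAH///D4AfAAAfH8BgP///D4D/8AAfH8D4P///D4D/+AAfB8B4P///H8D/+ADHA8A4P///D8C/+AHGAcAcP///D8C/8AGCAOAAH///B8Cf8AAAACAAD///AcCf8AAAAAAAB///AAAP8AAAAAAAA///AADH4AAAAAAAAf//AADj4AAAAAAAAP/+AADj4AAAAAAAAPz8AADhwAAAAAAAADwYAADwAAAAAAAAAAAAAADwAAAAAAAAAAAAAADwAAAAAAAAAAAAAADwAAAAAAAAAAAAAADxgAAAAAAAAAAAAEDngAAAAAAAAAAAAADnwAAAAAAAAAAAAIDnwAAAAAABAAAAB4Dj4AAAAAABAAAAH4Dh8AAAAAAAAAAAPwDh/gAwAAAAAYB8PgDg/8AwAAwAB4/+HADgf+AAA/wAD4/+AADgf/AAD/wAD4f+AACAfPAAf/gAD4f+AAAAeAAB//gAB8P+AAAA+P///+AAB8P+AAAD/////+AAA8P+AAAP/////+AAA8H+AAAP/////8AAAYD+AAwf/////8ACAYB+ABwf/////4ACAYA+ADwf/////4ACAYAcADw//////4ABAcAAADw//////4AAAcAAAD5/////z4AAAeAAADx////+PwAAAfAAADz//////gAAAPAAADz//////AAAADAAADj/////+AAAAAAAADD/////+AAAAAAAAAD/////8AAAAAAAAAD/////4AAAAAADAAD/////44AAAAAHAAD/////x4AAAAAAAAD/////j4AYAAAAAAD/////vwA8AAAAAAD/////fgB8AAAAAAz////+/gB8AAAAAAyD///8/gB8AAAAABwAf//5/gA8AAAAADwAH//7/gAIAAAAADwAD//z/gAAAAAAADgAB//3/gAB4AAAAAAADf/n/gAB8AAAAAAADP///gAA8AAAAAAADP///gAA+AAACAAADP///AHAeA4ADAAADP///AH4fA4ADAAADP///AAYPgQAHAAADH///AAADgAADAAADH///gAAAAAADAAAHH///gAAAAAADgAAPD///gAAAAAAHwAAeB///gAAAAHAHwAAcAf//gD4AAHAHwAAYAf//gP8AABAPwAAYAeP/gB4AAAAHwA="/>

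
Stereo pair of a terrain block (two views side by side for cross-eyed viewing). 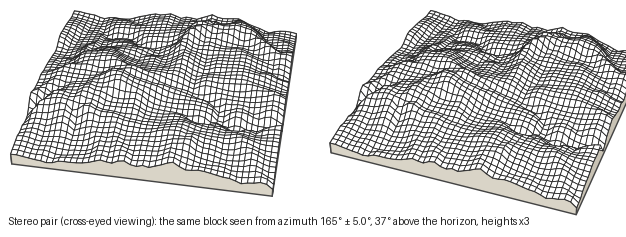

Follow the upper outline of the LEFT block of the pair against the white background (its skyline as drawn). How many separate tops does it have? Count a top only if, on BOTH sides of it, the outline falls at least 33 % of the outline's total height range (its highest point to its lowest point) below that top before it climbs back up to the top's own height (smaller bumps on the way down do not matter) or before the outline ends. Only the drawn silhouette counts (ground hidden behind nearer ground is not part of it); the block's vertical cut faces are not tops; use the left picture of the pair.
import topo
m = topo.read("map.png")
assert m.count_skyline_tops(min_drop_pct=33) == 0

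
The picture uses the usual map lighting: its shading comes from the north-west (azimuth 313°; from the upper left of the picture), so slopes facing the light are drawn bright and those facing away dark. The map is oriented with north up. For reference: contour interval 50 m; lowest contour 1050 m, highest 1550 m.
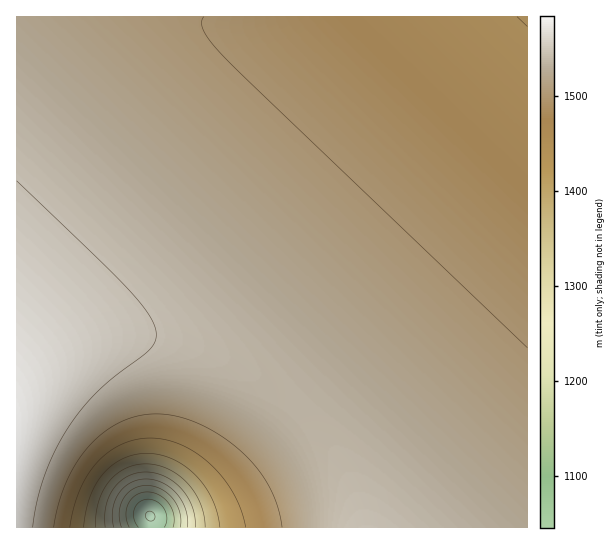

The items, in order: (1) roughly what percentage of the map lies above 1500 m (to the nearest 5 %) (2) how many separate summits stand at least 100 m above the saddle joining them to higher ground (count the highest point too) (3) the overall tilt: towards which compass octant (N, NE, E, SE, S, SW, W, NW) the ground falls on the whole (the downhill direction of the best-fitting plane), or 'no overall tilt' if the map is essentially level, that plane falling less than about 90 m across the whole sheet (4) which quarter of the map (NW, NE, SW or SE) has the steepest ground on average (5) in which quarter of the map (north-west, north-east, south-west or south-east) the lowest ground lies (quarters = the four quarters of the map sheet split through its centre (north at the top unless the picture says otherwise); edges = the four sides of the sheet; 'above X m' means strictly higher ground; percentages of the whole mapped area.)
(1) Ground above 1500 m makes up about 70 % of the sheet.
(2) There is 1 summit with 100 m or more of prominence.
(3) On the whole the map has no overall tilt.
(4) Slopes are steepest in the south-west quarter.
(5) Look to the south-west quarter for the lowest ground.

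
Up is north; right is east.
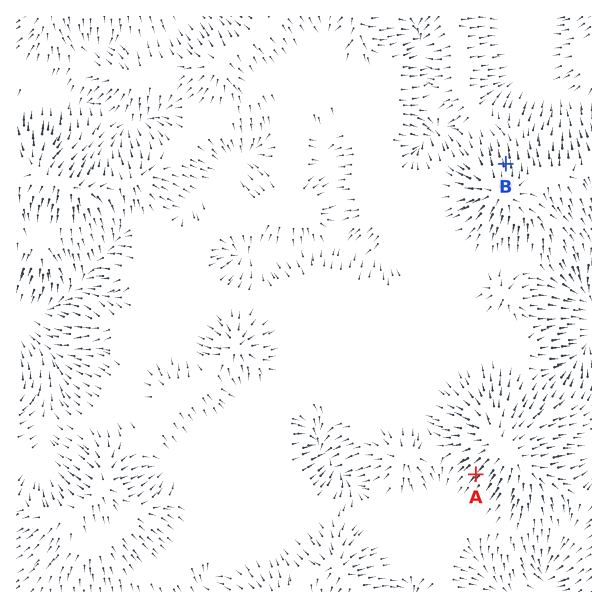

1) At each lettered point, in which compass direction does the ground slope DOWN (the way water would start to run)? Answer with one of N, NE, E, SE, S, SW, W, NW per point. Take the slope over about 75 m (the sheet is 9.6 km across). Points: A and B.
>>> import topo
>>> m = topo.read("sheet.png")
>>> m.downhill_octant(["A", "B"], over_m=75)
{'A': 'SW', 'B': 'N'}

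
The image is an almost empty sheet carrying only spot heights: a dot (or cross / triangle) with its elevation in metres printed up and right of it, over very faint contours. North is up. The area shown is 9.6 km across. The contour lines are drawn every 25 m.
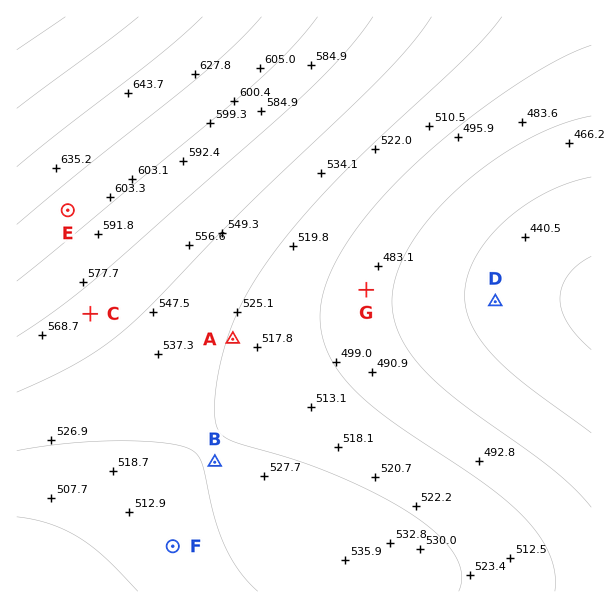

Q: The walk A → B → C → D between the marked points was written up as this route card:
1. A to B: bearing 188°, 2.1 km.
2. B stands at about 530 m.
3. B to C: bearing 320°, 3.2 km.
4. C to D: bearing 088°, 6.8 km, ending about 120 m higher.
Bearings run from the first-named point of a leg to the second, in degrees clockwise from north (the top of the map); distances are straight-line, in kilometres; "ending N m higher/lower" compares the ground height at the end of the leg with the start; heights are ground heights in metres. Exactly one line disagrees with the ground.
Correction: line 4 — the sense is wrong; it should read lower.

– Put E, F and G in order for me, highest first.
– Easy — E F G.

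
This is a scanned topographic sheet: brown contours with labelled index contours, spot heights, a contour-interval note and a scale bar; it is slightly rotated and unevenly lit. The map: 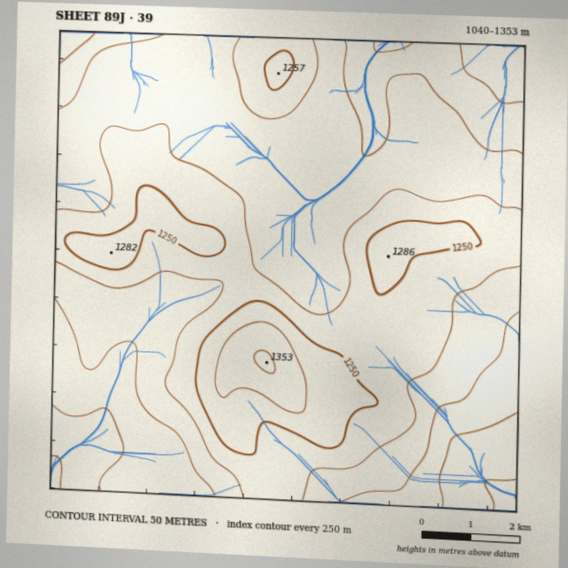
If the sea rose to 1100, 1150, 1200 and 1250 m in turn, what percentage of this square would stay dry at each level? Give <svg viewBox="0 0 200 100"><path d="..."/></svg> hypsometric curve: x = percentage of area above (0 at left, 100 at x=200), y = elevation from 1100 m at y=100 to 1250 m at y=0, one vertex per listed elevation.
<svg viewBox="0 0 200 100"><path d="M186 100l-29-33-79-34-52-33"/></svg>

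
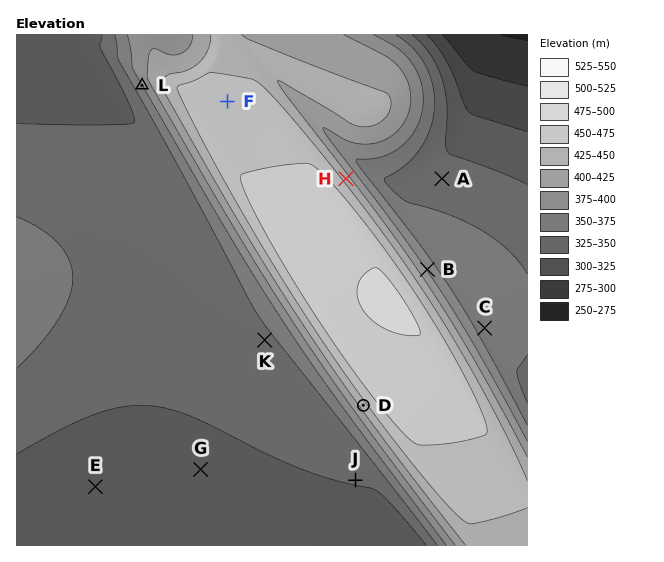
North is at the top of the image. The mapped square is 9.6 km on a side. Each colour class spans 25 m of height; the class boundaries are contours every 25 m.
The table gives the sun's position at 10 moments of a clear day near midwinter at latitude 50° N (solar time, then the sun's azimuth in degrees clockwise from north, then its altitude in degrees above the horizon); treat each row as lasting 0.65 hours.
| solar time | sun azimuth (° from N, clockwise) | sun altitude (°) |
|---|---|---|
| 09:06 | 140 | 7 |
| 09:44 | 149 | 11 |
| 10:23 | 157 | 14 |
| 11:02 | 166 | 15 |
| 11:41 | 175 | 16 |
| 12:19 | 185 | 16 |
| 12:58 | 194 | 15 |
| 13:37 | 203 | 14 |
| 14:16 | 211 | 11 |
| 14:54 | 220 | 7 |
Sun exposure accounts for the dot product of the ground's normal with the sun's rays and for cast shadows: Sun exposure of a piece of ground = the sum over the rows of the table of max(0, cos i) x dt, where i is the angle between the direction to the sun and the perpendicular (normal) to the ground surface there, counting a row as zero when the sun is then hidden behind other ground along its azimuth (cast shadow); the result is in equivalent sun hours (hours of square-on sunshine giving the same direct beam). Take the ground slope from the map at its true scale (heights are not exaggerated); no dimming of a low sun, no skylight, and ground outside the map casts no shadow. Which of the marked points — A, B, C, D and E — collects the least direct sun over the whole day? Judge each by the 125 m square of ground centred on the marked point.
B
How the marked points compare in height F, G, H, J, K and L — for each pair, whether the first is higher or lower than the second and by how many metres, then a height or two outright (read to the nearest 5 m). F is higher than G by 140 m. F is higher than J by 130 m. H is higher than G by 125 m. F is higher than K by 105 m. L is lower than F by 80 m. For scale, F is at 480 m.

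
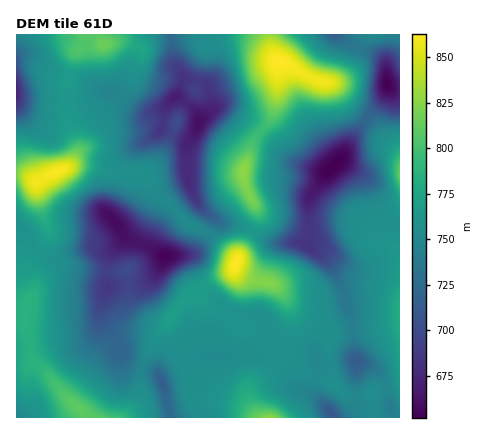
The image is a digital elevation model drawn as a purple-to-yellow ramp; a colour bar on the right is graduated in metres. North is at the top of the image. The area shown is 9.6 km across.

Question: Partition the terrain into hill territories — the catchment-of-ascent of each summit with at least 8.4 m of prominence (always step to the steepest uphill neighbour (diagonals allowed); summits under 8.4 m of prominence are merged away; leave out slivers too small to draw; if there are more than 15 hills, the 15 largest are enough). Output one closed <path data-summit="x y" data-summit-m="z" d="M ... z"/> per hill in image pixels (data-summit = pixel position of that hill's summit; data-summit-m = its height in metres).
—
<path data-summit="280 62" data-summit-m="863" d="M336 34l-166 0 4 28 10 16-6 16-13 14-4 20 27 12 6-6 8-15 12-10 10-2 32 18 36 36 28 10 10-1 10-10 11-20 34-44 3-10-2-20-3-6-11-8-18-5z"/><path data-summit="56 172" data-summit-m="862" d="M110 92l-8 0-22 8-34-4-30 0 0 132 13 10 9 13 16 7 38-11 18 2 13-9 1-6 4 5 16 5 20 12 26-1 18-19 7-14-16-16-10-22-3-12 1-28 2-4-28-12 5-22-12 5-10 1-24-17z"/><path data-summit="236 262" data-summit-m="863" d="M216 219l-6 15-16 19-4 2-24 1-9 16-11 9-38 7-7 16-1 12 11 14 8 22 7 8 10 7 16 4 10 7 28-16 14-4 12 0-3-26 6-12 11-9 12 4 14 1 6 3 25 33 11 8 18-1 2 3 8 0 22-3 8 2-3-39-7-14-6-26-12-18-24-20-8-2-22 1-28-15-22-4z"/><path data-summit="80 408" data-summit-m="811" d="M16 228l0 190 154 0-4-24-6-18-8-5-16-4-10-7-7-8-8-22-11-14 1-12 7-14-1-20 2-12 10-14-9 5-18-2-38 11-16-7-9-13z"/><path data-summit="400 312" data-summit-m="783" d="M342 162l-4 0-12 10-17 26 0 40-2 8 21 18 11 16 7 28 7 14 3 38 16 7 9 9 6 14 6 28 7 0 0-190-19-16-13-32-10-8z"/><path data-summit="244 170" data-summit-m="827" d="M224 107l-10 2-12 10-6 13-9 12-1 28 11 30 11 12 14 9 24 5 28 15 22-1 10 3 3-7 0-40 18-26-21-5-14-6-36-36z"/><path data-summit="104 44" data-summit-m="816" d="M170 34l-154 0 0 62 44 1 20 3 22-8 8 0 10 3 24 17 16-3 18-15 6-16-10-16z"/><path data-summit="270 418" data-summit-m="826" d="M252 353l-16 1-12 4-24 1-34 15-5 6 9 38 163 0-11-15-14-11-12-5-18-21z"/><path data-summit="400 172" data-summit-m="813" d="M388 86l-3 10-16 18-30 48 19 10 10 8 13 32 19 15 0-137z"/><path data-summit="376 34" data-summit-m="751" d="M400 34l-64 0 18 13 18 5 10 6 4 8 1 18 5 5 8 1z"/>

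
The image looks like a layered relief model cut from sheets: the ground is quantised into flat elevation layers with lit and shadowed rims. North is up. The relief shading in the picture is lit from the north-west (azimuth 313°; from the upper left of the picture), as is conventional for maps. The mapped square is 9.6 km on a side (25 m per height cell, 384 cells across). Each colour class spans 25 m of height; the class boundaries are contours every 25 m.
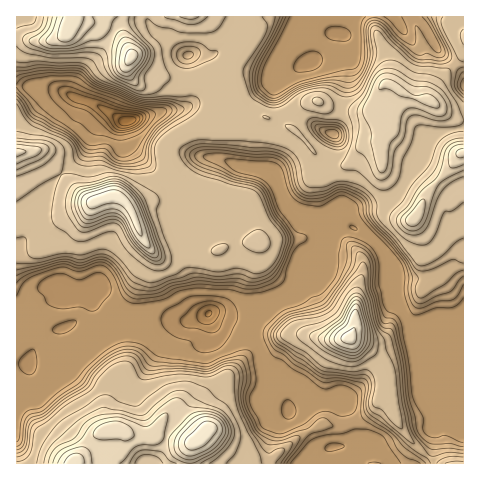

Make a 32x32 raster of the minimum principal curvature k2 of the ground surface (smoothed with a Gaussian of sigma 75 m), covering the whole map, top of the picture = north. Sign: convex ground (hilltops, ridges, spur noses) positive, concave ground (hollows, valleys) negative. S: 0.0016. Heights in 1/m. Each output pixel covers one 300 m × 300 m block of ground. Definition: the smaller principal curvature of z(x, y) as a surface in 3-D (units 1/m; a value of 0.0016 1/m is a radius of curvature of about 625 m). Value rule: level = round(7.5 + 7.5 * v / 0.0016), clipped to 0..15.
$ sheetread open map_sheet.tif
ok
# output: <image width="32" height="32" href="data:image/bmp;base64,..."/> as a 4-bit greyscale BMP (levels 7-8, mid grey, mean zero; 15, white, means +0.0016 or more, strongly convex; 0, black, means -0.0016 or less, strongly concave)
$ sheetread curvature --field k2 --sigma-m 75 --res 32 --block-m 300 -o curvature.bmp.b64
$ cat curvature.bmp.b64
<image width="32" height="32" href="data:image/bmp;base64,Qk12AgAAAAAAAHYAAAAoAAAAIAAAACAAAAABAAQAAAAAAAACAAATCwAAEwsAABAAAAAAAAAAAAAAABEREQAiIiIAMzMzAERERABVVVUAZmZmAHd3dwCIiIgAmZmZAKqqqgC7u7sAzMzMAN3d3QDu7u4A////AEV5lmdVV5Y1hmU3eGM1VXcnVlZnZ0eYg3VXVVVmRnRUOXdomHZjibVzRFh3ZFdEZDVnZmZFhUhlU3ZWdjd4RnZkN3ZlZWhkRiV3dlU5hzZ3d1NWd3dnd3dVd2RDFYcnd3d2N4h0eHWKZHRGd1WHJ4d3h2JplEMiNVRFd1VUdjd3d3h2NERnd2VTWHZ6pHRXeHd3eHZnd3ZndHl2eJVTZ3d3d3d3Z3ZTV3YndlWVM1VmZ3d3dVRGZUZWUiRWhiN3ZlZ2d1SIdEVEVEZ1N1RDmHdTIzM2h3dnlolTd0V1Q0V2eGSEN0RWeId4gmdldiKIZmiHh2U5NneHeIRXZnEGZ4ZndlRBhyd3d3iVV3UgZ2R3d3VoQ3RHd3d3YVZ2OHelZ3d1mmaBd4h3iCIzNDZjd1d3ZVeaRHeHd5gCqWNWZldWV2VTRUZ3d3QhNJh3Z3ZWZnZmV2NDd0IAEjR4d2eFdWiIeERURoUzRndmd1N3dmVaNXclZFWXd4d3d3IBd3dmM2ZDaEABNnh3d3dRVGd2RWV0V1EEQQAmd3ZHaXVoZmiWJGIjVYh3Z3hjFIqFR3d5dSMkN3lVd3h3YmMSRTiXZmN2d0Vak2VWd2NXZVUlVldEZnZVOLVTJGeHJ3d3JnckB2Z5dlVSZnd3eER3dilxUGdkaIZ1RVVVZ3hyd3cnMlKY"/>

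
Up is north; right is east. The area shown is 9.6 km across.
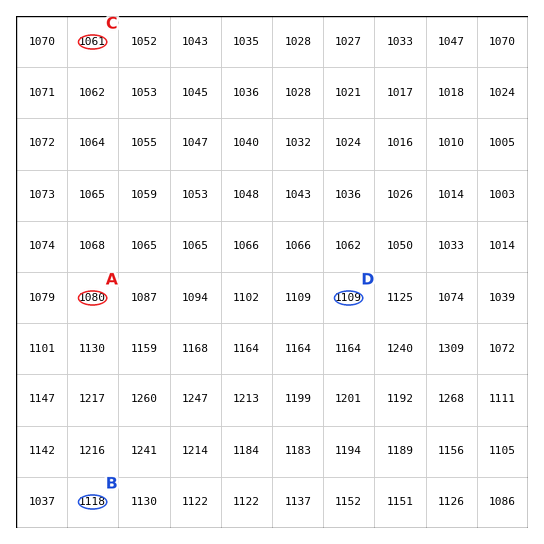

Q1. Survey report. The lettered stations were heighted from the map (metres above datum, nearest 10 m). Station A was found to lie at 1080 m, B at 1120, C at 1060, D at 1110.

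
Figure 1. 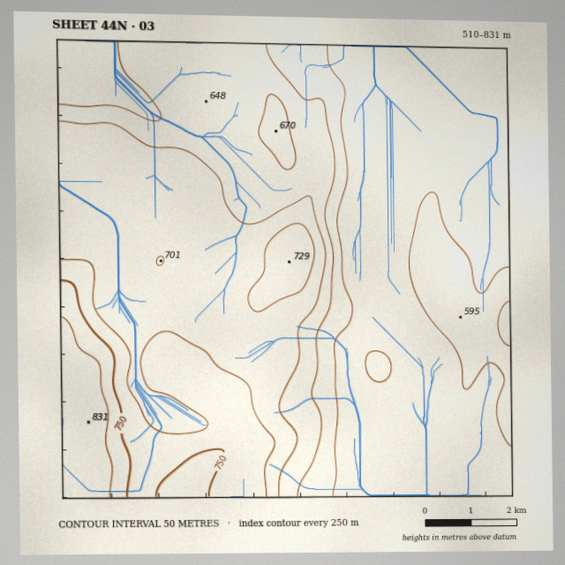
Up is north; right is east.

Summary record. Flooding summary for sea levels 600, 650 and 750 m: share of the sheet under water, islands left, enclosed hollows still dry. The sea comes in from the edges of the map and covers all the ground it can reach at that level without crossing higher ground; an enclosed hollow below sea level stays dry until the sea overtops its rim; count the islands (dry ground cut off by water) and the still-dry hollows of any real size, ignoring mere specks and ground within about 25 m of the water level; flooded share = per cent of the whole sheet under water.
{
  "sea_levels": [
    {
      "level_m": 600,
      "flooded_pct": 45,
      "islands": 0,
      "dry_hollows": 0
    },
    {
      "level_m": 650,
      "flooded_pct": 60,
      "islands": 0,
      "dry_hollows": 0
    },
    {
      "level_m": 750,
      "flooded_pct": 94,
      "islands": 0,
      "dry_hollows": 0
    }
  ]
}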